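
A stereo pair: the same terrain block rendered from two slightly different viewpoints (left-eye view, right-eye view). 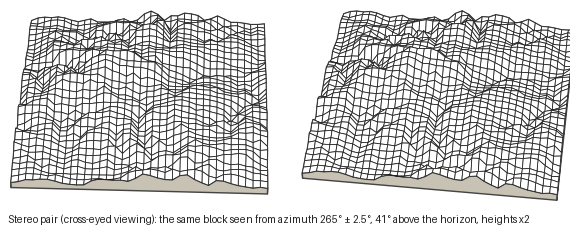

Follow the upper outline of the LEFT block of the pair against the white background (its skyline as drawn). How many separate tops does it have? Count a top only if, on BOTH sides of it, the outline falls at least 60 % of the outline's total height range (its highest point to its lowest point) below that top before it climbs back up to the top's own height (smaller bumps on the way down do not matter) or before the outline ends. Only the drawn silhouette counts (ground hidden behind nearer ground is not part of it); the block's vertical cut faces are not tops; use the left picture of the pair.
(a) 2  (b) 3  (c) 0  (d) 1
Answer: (a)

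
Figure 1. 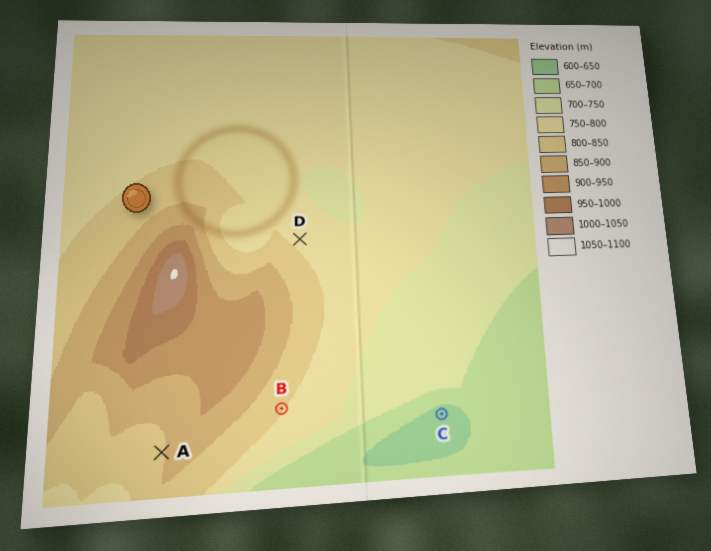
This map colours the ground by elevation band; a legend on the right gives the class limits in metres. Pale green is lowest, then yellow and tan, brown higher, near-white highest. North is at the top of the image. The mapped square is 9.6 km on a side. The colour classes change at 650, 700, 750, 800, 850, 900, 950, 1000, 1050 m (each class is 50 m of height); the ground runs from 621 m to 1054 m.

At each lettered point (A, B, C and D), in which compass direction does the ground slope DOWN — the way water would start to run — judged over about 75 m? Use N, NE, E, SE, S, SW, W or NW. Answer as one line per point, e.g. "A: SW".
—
A: W
B: SE
C: S
D: NE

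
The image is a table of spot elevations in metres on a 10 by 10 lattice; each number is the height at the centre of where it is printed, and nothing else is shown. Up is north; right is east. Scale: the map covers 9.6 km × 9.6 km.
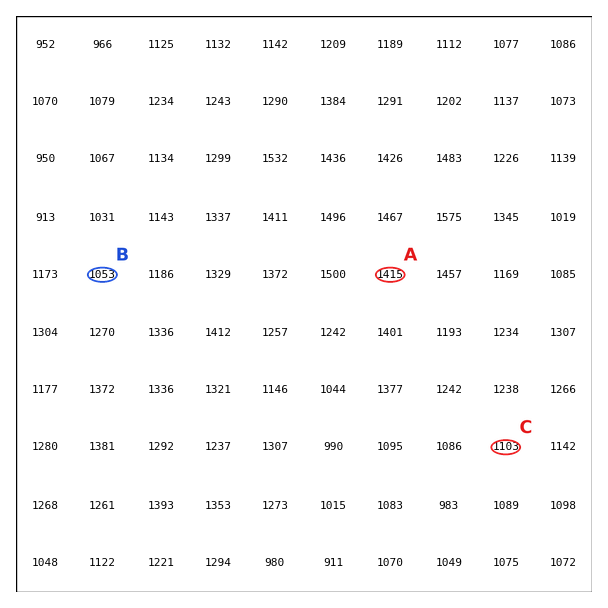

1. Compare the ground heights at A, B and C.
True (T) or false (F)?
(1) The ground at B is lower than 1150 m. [T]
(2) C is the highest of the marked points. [F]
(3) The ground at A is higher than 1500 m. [F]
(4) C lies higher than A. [F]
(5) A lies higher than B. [T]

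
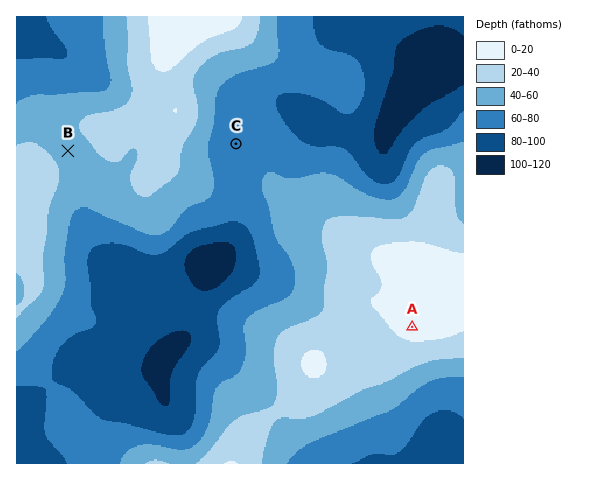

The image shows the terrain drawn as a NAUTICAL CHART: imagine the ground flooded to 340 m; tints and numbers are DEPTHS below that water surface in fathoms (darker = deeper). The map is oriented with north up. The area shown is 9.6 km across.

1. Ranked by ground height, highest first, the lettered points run A B C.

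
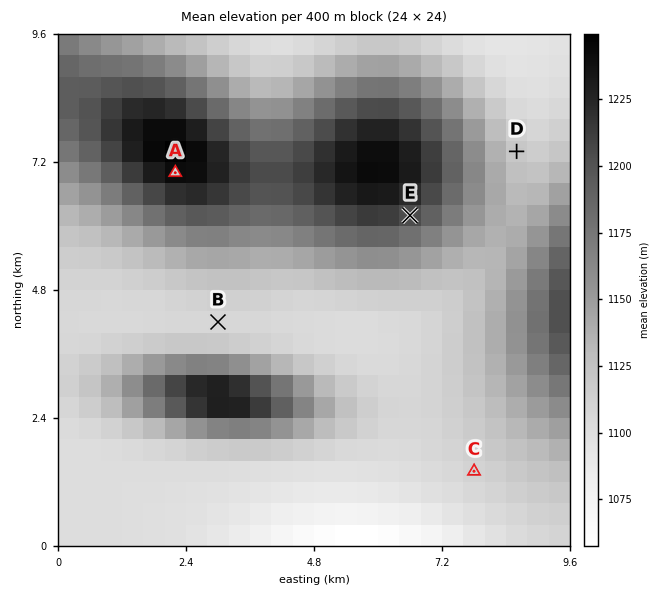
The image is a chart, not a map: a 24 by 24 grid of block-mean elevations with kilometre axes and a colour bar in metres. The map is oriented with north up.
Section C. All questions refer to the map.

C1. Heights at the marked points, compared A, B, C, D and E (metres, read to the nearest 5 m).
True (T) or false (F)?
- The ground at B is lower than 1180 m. T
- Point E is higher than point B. T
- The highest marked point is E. F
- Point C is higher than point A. F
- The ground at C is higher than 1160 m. F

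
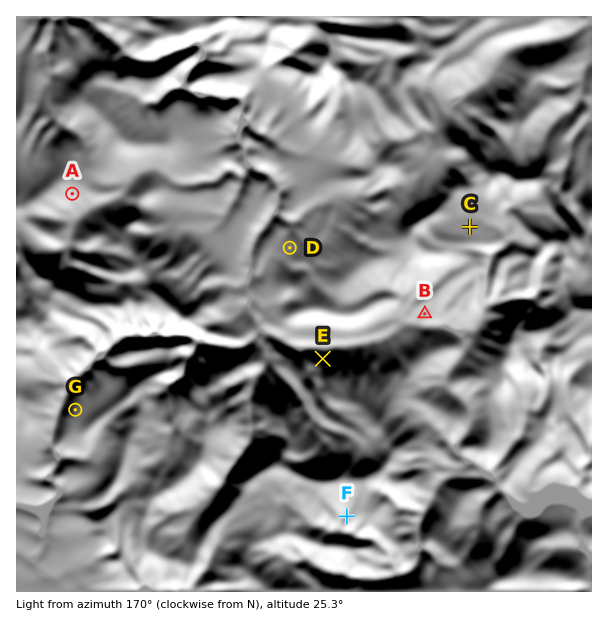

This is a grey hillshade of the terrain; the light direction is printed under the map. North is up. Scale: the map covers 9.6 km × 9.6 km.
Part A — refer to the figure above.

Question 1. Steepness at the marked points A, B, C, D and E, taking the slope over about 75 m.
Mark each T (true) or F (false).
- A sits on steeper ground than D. T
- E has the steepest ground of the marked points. T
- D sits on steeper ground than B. F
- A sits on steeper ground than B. T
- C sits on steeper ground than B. F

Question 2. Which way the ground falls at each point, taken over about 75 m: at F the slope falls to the SW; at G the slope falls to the NW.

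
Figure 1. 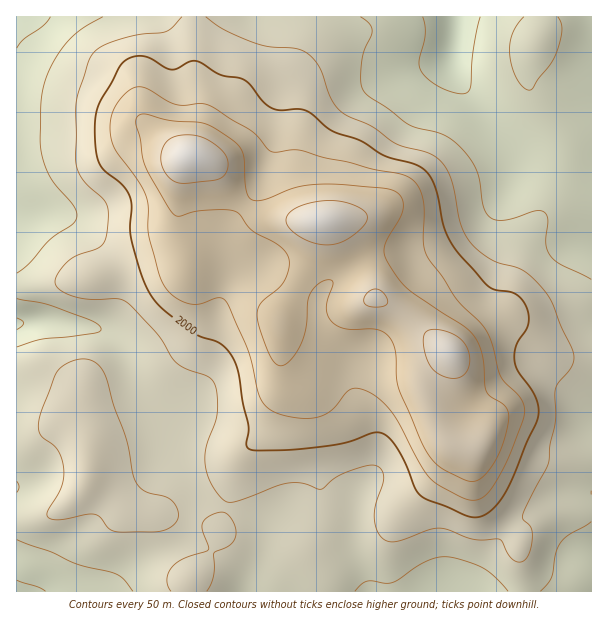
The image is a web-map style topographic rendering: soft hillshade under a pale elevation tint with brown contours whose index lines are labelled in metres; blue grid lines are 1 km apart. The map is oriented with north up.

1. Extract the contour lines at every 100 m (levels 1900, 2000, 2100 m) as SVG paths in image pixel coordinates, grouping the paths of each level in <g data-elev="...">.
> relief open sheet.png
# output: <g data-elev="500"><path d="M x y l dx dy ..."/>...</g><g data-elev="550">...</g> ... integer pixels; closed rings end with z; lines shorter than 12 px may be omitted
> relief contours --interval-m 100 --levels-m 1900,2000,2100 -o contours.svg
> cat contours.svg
<g data-elev="1900"><path d="M355 591l7-7 6-3 18 2 7-1 30-19 11-5 10-1 15 2 23 8 12 9 14 15"/><path d="M540 591l11-13 5-24 5-12 8-7 22-13"/><path d="M17 540l34 12 26 12 39 10 8 5 9 12"/><path d="M17 299l37 8 39 14 5 3 3 5-2 3-4 1-53 6-25 8"/><path d="M591 279l-31-15-10-9-4-10 2-24-3-8-5-2-4 0-32 9-7 0-6-2-5-5-3-7-3-26-4-10-7-12-10-12-16-12-27-6-8-4-43-31-4-10 0-18 3-14 7-15 1-6-3-7-9-6"/><path d="M103 17l-23 13-17 17-15 25-6 24-2 45 3 18 9 21 23 27 2 6-1 6-5 6-21 15-20 23-13 10"/><path d="M524 17l-8 9-4 9-2 9 0 10 2 12 5 12 7 10 6 2 3-2 5-8 13-16 6-12 5-22-1-7-3-6"/></g><g data-elev="2000"><path d="M468 516l9 1 8-2 8-6 8-9 10-18 27-63 1-11-3-10-18-27-4-11 2-13 11-20 2-12-4-10-6-8-7-5-15-2-8-3-34-39-10-18-9-39-7-17-12-9-31-9-26-15-28-10-26-20-9-2-18 1-7-2-9-7-12-16-6-5-6-2-18-3-23-13-7-1-18 9-6-2-15-9-8-3-10 1-9 4-6 7-19 33-3 9-2 22 3 27 6 11 18 14 7 11 3 11-2 21 1 13 11 36 10 21 12 13 28 22 30 13 11 14 5 13 5 30 5 23 1 7-3 11 1 4 4 3 6 0 49-2 35-4 31-11 9 0 8 5 9 11 8 16 9 23 5 7 7 5z"/></g><g data-elev="2100"><path d="M466 480l7 2 6-2 7-7 8-10 11-25 3-16 0-9-4-8-13-8-4-5-5-38-3-10-6-9-11-10-54-36-10-11-12-18-2-8 1-7 14-26 4-9 0-9-4-7-6-4-9-2-43-4-21 0-23 3-31 12-12 1-5-2-3-7-3-38-4-7-7-6-19-13-10-4-33-3-24-6-8 2-2 7 4 15 4 26 7 13 22 36 6 3 22-5 21-1 12 1 6 4 12 16 24 13 11 10 2 10-4 15-6 9-18 15-4 9 1 9 3 12 8 20 6 10 4 3 5-1 6-4 5-7 6-10 4-12 3-30 2-8 4-6 7-6 6-2 5 0 1 5-7 21 3 12 6 6 7 4 9 2 24-1 8 3 6 4 4 8 2 7 2 27 2 11 26 60 7 10 8 8z"/></g>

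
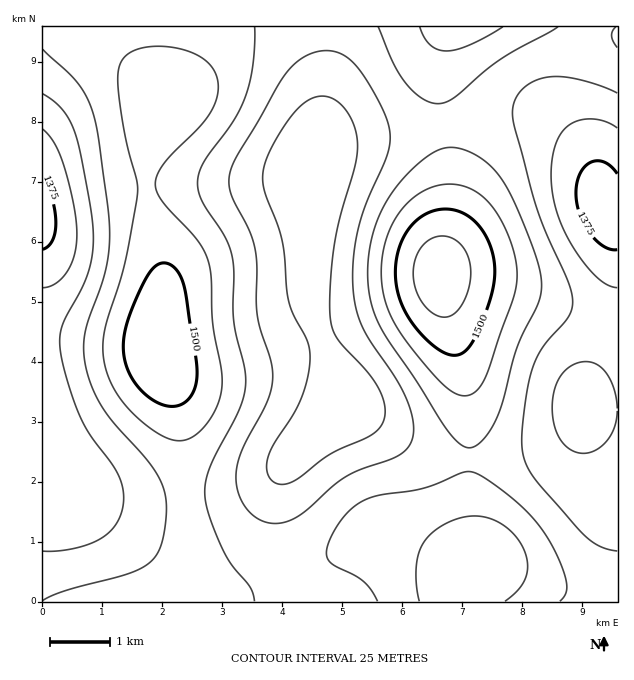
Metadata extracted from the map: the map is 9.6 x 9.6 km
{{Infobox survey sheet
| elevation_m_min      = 1360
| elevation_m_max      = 1540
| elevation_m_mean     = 1440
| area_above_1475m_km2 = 16.8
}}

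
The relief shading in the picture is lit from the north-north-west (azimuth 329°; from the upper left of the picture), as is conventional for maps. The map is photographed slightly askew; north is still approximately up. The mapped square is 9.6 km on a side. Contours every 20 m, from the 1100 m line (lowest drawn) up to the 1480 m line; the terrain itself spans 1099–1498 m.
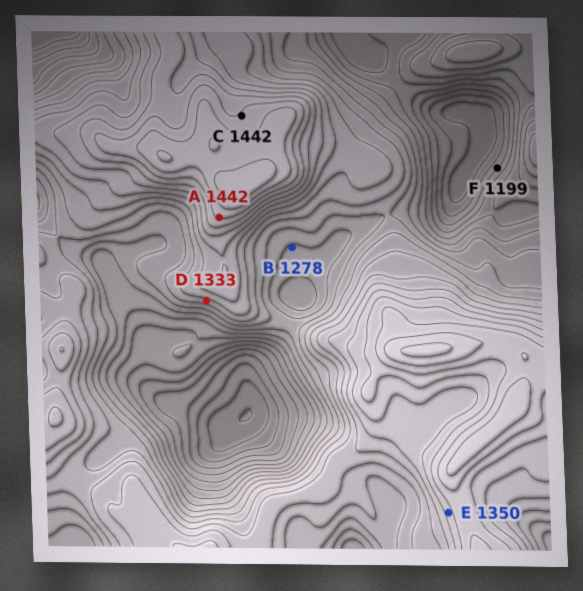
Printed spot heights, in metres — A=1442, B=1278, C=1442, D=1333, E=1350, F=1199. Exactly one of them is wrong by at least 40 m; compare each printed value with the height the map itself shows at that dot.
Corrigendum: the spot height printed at E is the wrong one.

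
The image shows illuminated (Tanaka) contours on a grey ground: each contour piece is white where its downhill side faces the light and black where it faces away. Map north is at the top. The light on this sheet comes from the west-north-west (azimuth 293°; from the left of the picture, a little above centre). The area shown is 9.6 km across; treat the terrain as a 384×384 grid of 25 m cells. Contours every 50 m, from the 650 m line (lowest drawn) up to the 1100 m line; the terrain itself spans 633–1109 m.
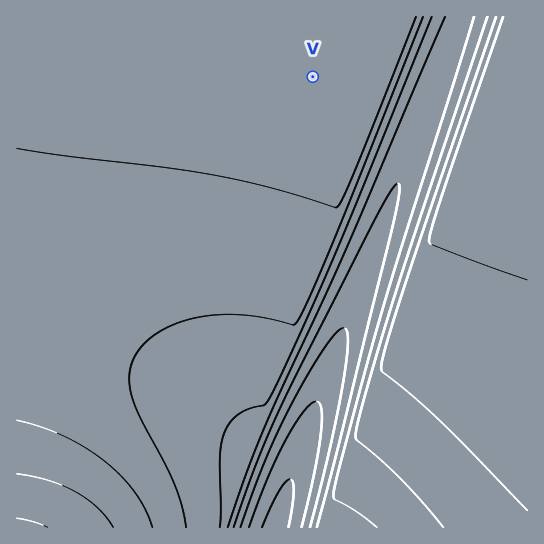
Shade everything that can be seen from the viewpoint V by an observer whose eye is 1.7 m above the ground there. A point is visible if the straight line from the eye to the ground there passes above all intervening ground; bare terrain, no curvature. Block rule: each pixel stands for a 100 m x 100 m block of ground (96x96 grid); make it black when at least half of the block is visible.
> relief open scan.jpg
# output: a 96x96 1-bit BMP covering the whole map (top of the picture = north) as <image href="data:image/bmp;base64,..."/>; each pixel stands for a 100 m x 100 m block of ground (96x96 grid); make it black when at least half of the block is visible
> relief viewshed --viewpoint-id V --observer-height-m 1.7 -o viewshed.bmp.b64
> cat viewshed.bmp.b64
<image width="96" height="96" href="data:image/bmp;base64,Qk2+BAAAAAAAAD4AAAAoAAAAYAAAAGAAAAABAAEAAAAAAIAEAAATCwAAEwsAAAIAAAAAAAAA////AAAAAAD/////4AAAAAAAAAD/////4AAAAAAAAAD/////wAAAAAAAAAD/////wAAAAAAAAAH/////wAAAAAAAAAH/////gAAAAAAAAAH/////gAAAAAAAAAP/////gAAAAAAAAAP/////AAAAAAAAAAP/////AAAAAAAAAAf////+AAAAAAAAAAf////+AAAAAAAAAA/////8AAAAAAAAAA/////4AAAAAAAAAA/////4AAAAAAAAAB/////wAAAAAAAAAB/////gAAAAAAAAAD/////gAAAAAAAAAD/////AAAAAAAAAAD////+AAAAAAAAAAH////+AAAAAAAAAAH////8AAAAAAAAAAH////4AAAAAAAAAAH////4AAAAAAAAAAP////wAAAAAAAAAAP////gAAAAAAAAAAP////gAAAAAAAAAAf////AAAAAAAAAAAf////AAAAAAAAAAAf///+AAAAAAAAAAA////+AAAAAAAAAAA////8AAAAAAAAAAA////8AAAAAAAAAAB////8AAAAAAAAAAB////4AAAAAAAAAAD////4AAAAAAAAAAD////4AAAAAAAAAAD////4AAAAAAAAAAH////4AAAAAAAAAAH////4AAAAAAAAAAP////4AAAAAAAAAAP////4AAAAAAAAAAf////4AAAAAAAAAAf////4AAAAAAAAAA/////4AAAAAAAAAA/////4AAAAAAAAAB/////4AAAAAAAAAB/////4AAAAAAAAAT/////8AAAAAAAAAX/////8AAAAAAAAAP/////+AAAAAAAAAP/////+AAAAAAAAAP/////+AAAAAAAAAH//////AAAAAAAAAH//////AAAAAAAAAH//////gAAAAAAAAD//////wAAAAAAAAD//////wAAAAAAAAD//////4AAAAAAAAB//////8AAAAAAAAB//////+AAAAAAAAA///////AAAAAAAAA///////AAAAAAAAA///////gAAAAAAAAf//////4AAAAAAAAf//////8AAAAAAAAf//////+AAAADAAAP///////AAAAHgAAP///////gAAAfgAAP///////4AAD/gAAH///////+AAP/wAAH////////8P//wAAD////////////4AAD////////////4AAD////////////4AAB////////////8AAB////////////8AAB////////////8AAA////////////+AAA////////////+AAAf///////////+AAAf////////////AAAf////////////AAAP////////////gAAP////////////gAAP////////////gAAH////////////wAAH////////////wAAD////////////wAAD////////////4AAD////////////4AAB////////////4AAB////////////8AAB////////////8AAA////////////+AAA////////////+AAA8="/>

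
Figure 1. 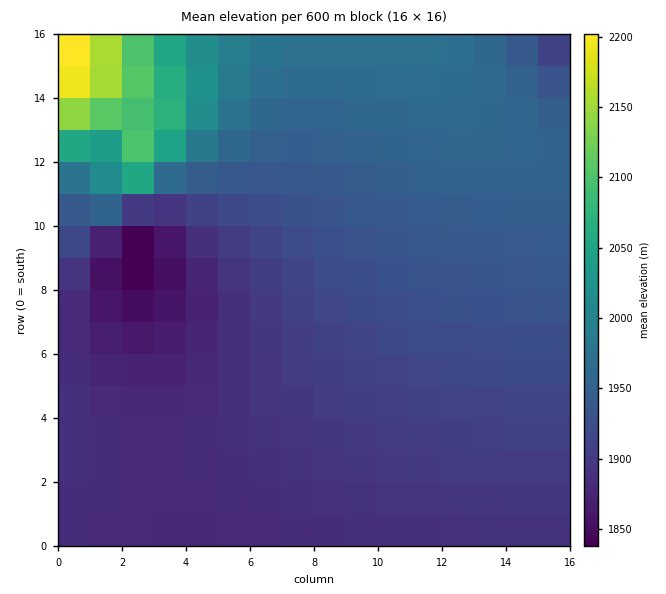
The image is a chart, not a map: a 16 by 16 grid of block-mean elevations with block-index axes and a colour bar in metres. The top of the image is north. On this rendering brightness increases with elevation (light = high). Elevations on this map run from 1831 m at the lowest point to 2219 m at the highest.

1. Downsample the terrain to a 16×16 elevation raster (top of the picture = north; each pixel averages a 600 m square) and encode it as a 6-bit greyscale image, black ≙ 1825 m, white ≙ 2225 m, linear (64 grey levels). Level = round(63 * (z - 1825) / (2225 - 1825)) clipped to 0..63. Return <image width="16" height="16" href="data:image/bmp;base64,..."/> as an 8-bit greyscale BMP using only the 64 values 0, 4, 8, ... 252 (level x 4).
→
<image width="16" height="16" href="data:image/bmp;base64,Qk02BQAAAAAAADYEAAAoAAAAEAAAABAAAAABAAgAAAAAAAABAAATCwAAEwsAAAABAAAAAAAAAAAAAAEBAQACAgIAAwMDAAQEBAAFBQUABgYGAAcHBwAICAgACQkJAAoKCgALCwsADAwMAA0NDQAODg4ADw8PABAQEAAREREAEhISABMTEwAUFBQAFRUVABYWFgAXFxcAGBgYABkZGQAaGhoAGxsbABwcHAAdHR0AHh4eAB8fHwAgICAAISEhACIiIgAjIyMAJCQkACUlJQAmJiYAJycnACgoKAApKSkAKioqACsrKwAsLCwALS0tAC4uLgAvLy8AMDAwADExMQAyMjIAMzMzADQ0NAA1NTUANjY2ADc3NwA4ODgAOTk5ADo6OgA7OzsAPDw8AD09PQA+Pj4APz8/AEBAQABBQUEAQkJCAENDQwBEREQARUVFAEZGRgBHR0cASEhIAElJSQBKSkoAS0tLAExMTABNTU0ATk5OAE9PTwBQUFAAUVFRAFJSUgBTU1MAVFRUAFVVVQBWVlYAV1dXAFhYWABZWVkAWlpaAFtbWwBcXFwAXV1dAF5eXgBfX18AYGBgAGFhYQBiYmIAY2NjAGRkZABlZWUAZmZmAGdnZwBoaGgAaWlpAGpqagBra2sAbGxsAG1tbQBubm4Ab29vAHBwcABxcXEAcnJyAHNzcwB0dHQAdXV1AHZ2dgB3d3cAeHh4AHl5eQB6enoAe3t7AHx8fAB9fX0Afn5+AH9/fwCAgIAAgYGBAIKCggCDg4MAhISEAIWFhQCGhoYAh4eHAIiIiACJiYkAioqKAIuLiwCMjIwAjY2NAI6OjgCPj48AkJCQAJGRkQCSkpIAk5OTAJSUlACVlZUAlpaWAJeXlwCYmJgAmZmZAJqamgCbm5sAnJycAJ2dnQCenp4An5+fAKCgoAChoaEAoqKiAKOjowCkpKQApaWlAKampgCnp6cAqKioAKmpqQCqqqoAq6urAKysrACtra0Arq6uAK+vrwCwsLAAsbGxALKysgCzs7MAtLS0ALW1tQC2trYAt7e3ALi4uAC5ubkAurq6ALu7uwC8vLwAvb29AL6+vgC/v78AwMDAAMHBwQDCwsIAw8PDAMTExADFxcUAxsbGAMfHxwDIyMgAycnJAMrKygDLy8sAzMzMAM3NzQDOzs4Az8/PANDQ0ADR0dEA0tLSANPT0wDU1NQA1dXVANbW1gDX19cA2NjYANnZ2QDa2toA29vbANzc3ADd3d0A3t7eAN/f3wDg4OAA4eHhAOLi4gDj4+MA5OTkAOXl5QDm5uYA5+fnAOjo6ADp6ekA6urqAOvr6wDs7OwA7e3tAO7u7gDv7+8A8PDwAPHx8QDy8vIA8/PzAPT09AD19fUA9vb2APf39wD4+PgA+fn5APr6+gD7+/sA/Pz8AP39/QD+/v4A////ACQkJCQkJCQkJCgoKCgoKCwoJCQkJCQoKCgoLCwsLCwsKCQkJCQoKCgsLCwwMDAwMCgkJCQkKCgsLDAwNDQ0NDQoJCAgJCgsLDA0NDQ4ODg4JCAcICQoLDA0NDg4ODw8PCQcGBwgKCwwNDg8PDxAQEAkFBAUICgwNDg8PEBAQERELBQIECAsNDg8QEBERERISDgcCBQoMDg8QERESEhITExIUDAsNDxAQERISExMTExMYHiQWExISEhITExQUFBQUJCIrIxkVFBMUFBQVFRUVFDItKiceGBUVFRUVFhYVFRM6NCwmHxoXFhYWFxcWFhQROzQrJB4aGBcXFxgYFxUSDQ="/>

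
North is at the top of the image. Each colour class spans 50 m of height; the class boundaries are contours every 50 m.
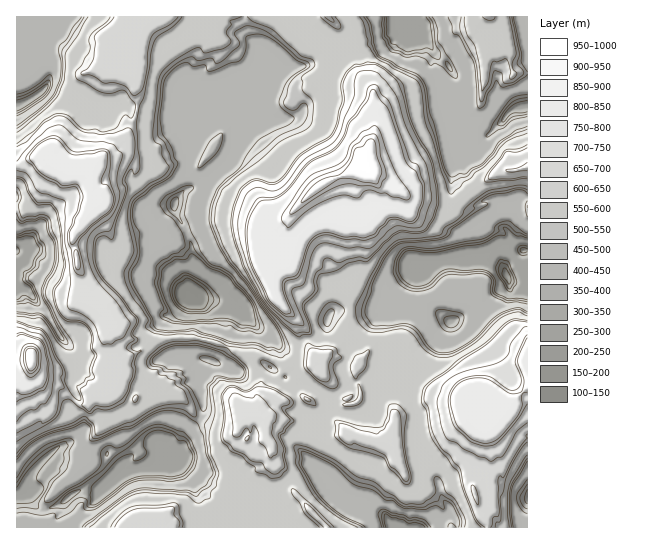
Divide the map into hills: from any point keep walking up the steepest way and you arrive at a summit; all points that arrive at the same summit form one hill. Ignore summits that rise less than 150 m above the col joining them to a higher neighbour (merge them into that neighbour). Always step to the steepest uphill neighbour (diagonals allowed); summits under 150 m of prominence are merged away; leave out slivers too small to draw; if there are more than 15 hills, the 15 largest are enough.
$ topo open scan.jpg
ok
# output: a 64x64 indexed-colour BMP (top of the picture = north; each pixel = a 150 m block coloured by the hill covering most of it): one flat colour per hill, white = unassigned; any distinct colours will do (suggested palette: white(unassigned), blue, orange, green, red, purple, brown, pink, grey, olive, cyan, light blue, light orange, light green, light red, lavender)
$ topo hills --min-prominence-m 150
<image width="64" height="64" href="data:image/bmp;base64,Qk12CAAAAAAAAHYAAAAoAAAAQAAAAEAAAAABAAQAAAAAAAAIAAATCwAAEwsAABAAAAAAAAAA////ALR3HwAOf/8ALKAsACgn1gC9Z5QAS1aMAMJ34wB/f38AIr28AM++FwDox64AeLv/AIrfmACWmP8A1bDFABERERERERERERERERIiIiIiIiIiIiIiIiIiERIiIiIiEREREREREREREREREiIiIiIiIiIiIiIiIiIiIiIiIiIRERERERERERERERESIiIiIiIiIiIiIiIiIiIiIiIiIhERERERERERERERESIiIiIiIiIiIiIiIiIiIiIiIiIiQRERERERERERERERIiIiIiIiIiIiIiIiIiIiIiIiIiJBERERERERERERERIiIiIiIiIiIiIiIiIiIiIiIiIiIkQRERERERERERESIiIiIiIiIiIiIiIiIiIiIiIiIiIiRBERERERERERERIiIiIiIiIiIiIiIiIiIiIiIiIiIiJERDEREREzEREUIiIiIiIiIiIiIiIiIiIiIiIiIiIiIkREQzMzMzMxERQiIiIiIiIiIiIiIiIiIiIiIiIiIiIiREREMzMzMzMxREIiIiIiIiIiIiIiIiIiIiIiIiIiIiJEREREMzMzM0REQiIiIiIiIiIiIiIiIiIiIiIiIiIiIkREREQzMzM0REREIiIiIiIiIiIiIiIiIiIiIiIiIiIiRERERDMzMzRERERCIiIiIiIiIiIiIiIiIiIiIiIiIiJERERDMzMzREREREIiIiIiIiIiIhERIiIiIiIiIiIiIkREREMzMzNEREREQiIiIiIiIiIhERESIiIiIiIiIiIiREREQzMzM0RERERCIiIiIiIiIhERERIiIiIiIiIiIiJERERDMzMzNEREREIiIiIiIiIhERERESIiIiIiIiIiIkREREMzMzMzREREQiIiIiIiERERERERIiIiIiIiIiIiREREQzMzMzMzRERCIiIiIiERERERERESIhEiIiIiIiJERERDMzMzMzM0REIhERIhEREREREREREhESIiIiIiIkREREMzMzMzMzREREQREREREREREREREREREiIiIiIiREREQzMzMzMzNERERBERERERERERERERERESIiIiIiJEREQzMzMzMzM0REREQRERERERERERERERERIiIiIiIkREQzMzMzMzMzRERERBERERERERERERERERESIiIiIiRERDMzMzMzMzNEREREQRERERERERERERERERIiIiIiJERDMzMzMzMzMzRERERBERERERERERERERERERIiIiIkRDMzMzMzMzMzM0REREERERERERERERERERERERIiIiRDMzMzMzMzMzMzREERERERERERERERERERERERESIiJEMzMzMzMzMzMzMREREREREREREREREREREREREREiIjMzMzMzMzMzMzMxERERERERERERERERERERERERERERMzMzMzMzMzMzMxEREREREREREREREREREREREREREREzMzMzMzMzMzMxERERERERERERERERERERERERERERETMzMzMzMzMzMxERERERERERERERERERERERERERERERMzMzMzMzMzMxEREREREREREREREREREREREREREREREzMzMzMzMzMxERERERERERERERERERERERERERERERETMzMzMzMzMzERERERERERERERERERERERERERERERERMzMzMzMzMzMREREREREREREREREREREREREREREREREzMzMzMzMzMxERERERERERERERERERERERERERERERETMzMzMzMzMzERERERERERERERERERERERERERERERERMzMzMzMzMzMzMREREREREREREREREREREREREREREREzMzMzMzMzMzMzERERERERERERERERERERERERERERETMzMzMzMzMzMzMxERERERERERERERERERERERERERERMzMzMzMzMzMzMzEREREREREREREREREREREREREREREzMzMzMzMzMzMzMRERERERERERERERERERERERERERETMzMzMzMzMzMzMxERERERERERERERERERERERERERERMzMzMzMzMzMzMzEREREREREREREREREREREREREREREzMzMzMzMzMzMzMRERERERERERERERERERERERERERETMzMzMzMzMzMzMxERERERERERERERERERERERERERERMzMzMzMzMzMzMzERERERERERERERERERERERERVREREzMzMzMzMzMzMzMRERERERERERERERERERERERVVURETMzMzMzRDMzMzM0ERERERERERERERERERERERFVVVERMzMzM0REQzREREQREREREREREREREREREREREVVVVVERMzM0RERERERERBERERERERERERERERERERERVVVVVRETNEREREREREREQRQRERERERERERERERERERFVVVVVERFEREREREREREREREQRERERERERERERERERFVVVVVUREUREREREREREREREREQREREREREREREREREVVVVVVRERREREREREREREREREREEREREREREREREREVVVVVVVERFERERERERERERERERERBEREREREREREREVVVVVVVURFEREREREREREREREREREEREREREREREREVVVVVVVVREURERERERERERERERERBERERERERERERERVVVVVVVVERRERERERERERERERERBERERERERERERERVVVVVVVVUREUREREREREREREREREERERERERERERERFVVVVVVVVRERREREREREREREREREERERERERERERERFVVVVVVVVV"/>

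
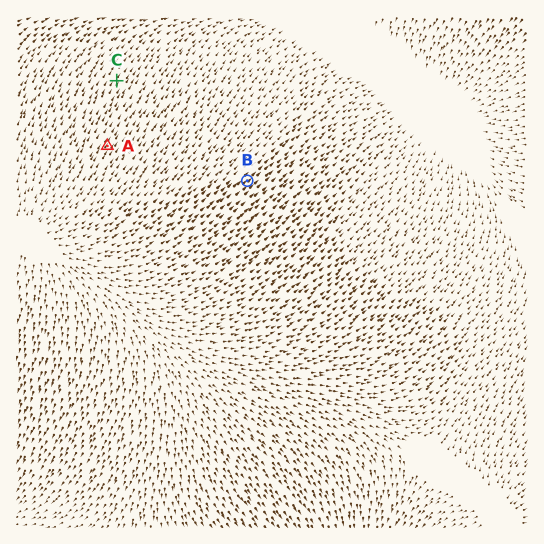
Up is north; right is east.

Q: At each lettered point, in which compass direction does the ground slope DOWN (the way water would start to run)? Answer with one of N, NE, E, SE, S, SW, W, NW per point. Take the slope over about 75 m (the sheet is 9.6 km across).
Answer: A NE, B NE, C NE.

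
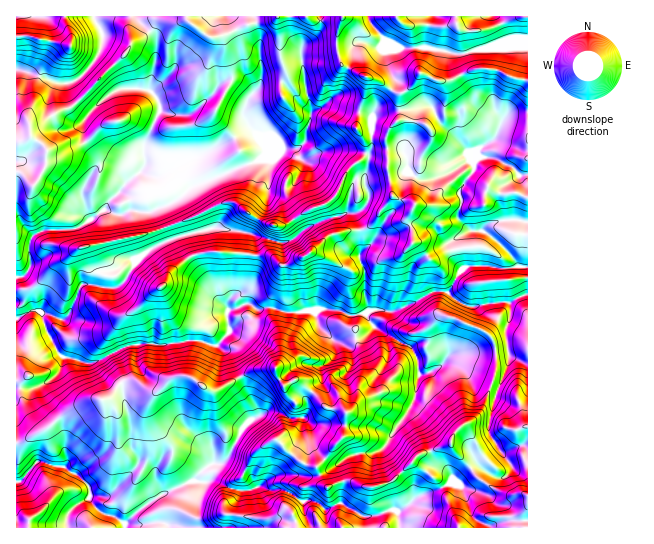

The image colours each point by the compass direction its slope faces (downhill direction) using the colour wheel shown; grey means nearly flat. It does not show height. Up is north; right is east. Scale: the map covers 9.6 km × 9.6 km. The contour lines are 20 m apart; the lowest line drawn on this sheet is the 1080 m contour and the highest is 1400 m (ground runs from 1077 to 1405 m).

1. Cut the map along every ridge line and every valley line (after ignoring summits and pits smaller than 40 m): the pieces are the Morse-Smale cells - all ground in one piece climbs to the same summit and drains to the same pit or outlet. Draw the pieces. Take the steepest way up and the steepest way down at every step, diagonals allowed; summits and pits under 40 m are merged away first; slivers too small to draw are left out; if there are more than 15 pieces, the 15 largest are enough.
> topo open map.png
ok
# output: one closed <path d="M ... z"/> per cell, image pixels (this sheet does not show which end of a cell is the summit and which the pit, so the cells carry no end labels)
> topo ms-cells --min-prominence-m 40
<path d="M253 16l-158 0 0 3 8 15-2 15-10 17-14 14-16 4-36-13-9-1 0 372 9-1 26-16 16-13 24-12 18-1 13-16 15-2 14 10 7 0 15-14 14-1 23 15 7 0 36-20 22-3 12 25 9 10 3 19-8 10-21 9-17 13-9 20-8 8-4 15-8 8 0 6 3 4 43 4 17-7 6 3 4 13 230 0 0-233-17 8-19 0-22 4-14-7-8-8-16 0-12 8-26 12-18-3-21 7-23-7-48 3-9-4-17 1-7-5-5 0-15 5-3 4 2 18-11 14-7 0-16-5-30 5-27-1-13 3-31 16-11 0-20-6-4-3-7-12-7-13-2-16 19 7 3-1 6-8 8-22 4-5 23 4 12-1 6-5 11-20 6-6 26-15-7-22-6-10 16-5 27-20 54-20 27-15 16 0 10-6 7-30-14-12-12-17-10-3-12 2-4 3 2-5-1-44z"/><path d="M367 16l-114 1 7 20 0 48 15-4 10 3 12 17 14 12-6 28-7 7-20 1-27 15-54 20-27 20-16 5 6 10 7 22 44-13 10 0 64 15 9-4 20-15 31-11 8 0 6 10 1 39 5 11-1 18 5 21 6-3 18 3 26-12 12-8 16 0 8 8 14 7 22-4 19 0 17-8 1-248-42 1-25 7-31-7-35 0-11-7z"/><path d="M275 368l-22 3-36 20-7 0-23-15-14 1-15 14-7 0-14-10-15 2-13 16-18 1-24 12-24 19-21 12-5 0-1 38 5 0 17-20 17 6 8 0 25 18 3 8-2 6 13 14 12 3 9 6 3 6 169 0-2-13-6-3-17 7-11 0-32-4-3-4 0-6 8-8 4-15 8-8 9-20 17-13 21-9 6-6 2-11-3-12-9-10z"/><path d="M221 228l-10 0-26 7-35 14-15 13-11 20-9 6-32-4-4 5-10 25-7 6-19-7 2 16 14 25 4 3 20 6 11 0 31-16 13-3 27 1 30-5 16 5 7 0 11-14-2-26 7-10 8-3 6-7 1-23 6-19 0-5-5-5z"/><path d="M353 213l-8 0-31 11-20 15-9 4-7 0-24-8 1 8-6 19-1 23-6 7-8 3-5 4-2 6 1 5 22-6 7 5 17-1 9 4 48-3 10 2 9 5 16-3 2-7-4-15 1-18-5-11 0-29-3-14z"/><path d="M94 16l-77 0-1 53 45 15 16-4 14-14 10-17 2-15z"/><path d="M527 16l-158 0-1 2 16 23 11 7 35 0 31 7 25-7 41-1z"/><path d="M42 461l-4 0-17 20-5 1 1 46 108-1-3-6-8-5-12-3-10-10-3-4 2-6-3-8-11-10-14-8-8 0z"/>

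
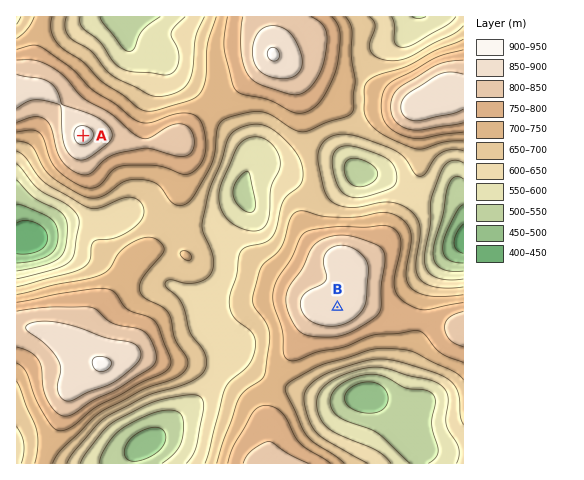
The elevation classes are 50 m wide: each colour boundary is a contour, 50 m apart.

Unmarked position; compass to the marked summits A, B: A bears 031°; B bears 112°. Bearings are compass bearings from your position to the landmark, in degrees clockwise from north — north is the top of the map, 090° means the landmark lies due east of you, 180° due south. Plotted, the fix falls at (50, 191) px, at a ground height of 630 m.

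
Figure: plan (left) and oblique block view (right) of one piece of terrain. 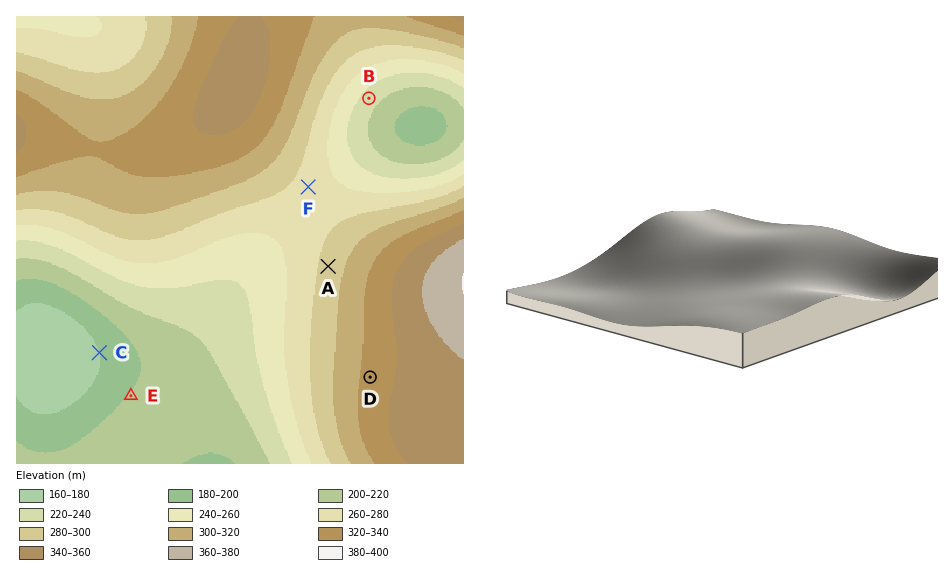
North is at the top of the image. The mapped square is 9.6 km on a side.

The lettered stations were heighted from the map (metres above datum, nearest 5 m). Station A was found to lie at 285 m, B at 230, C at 180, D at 325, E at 200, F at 270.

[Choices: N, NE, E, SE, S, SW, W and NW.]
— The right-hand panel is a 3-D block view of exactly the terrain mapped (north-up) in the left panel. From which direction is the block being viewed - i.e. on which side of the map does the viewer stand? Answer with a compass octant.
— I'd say SE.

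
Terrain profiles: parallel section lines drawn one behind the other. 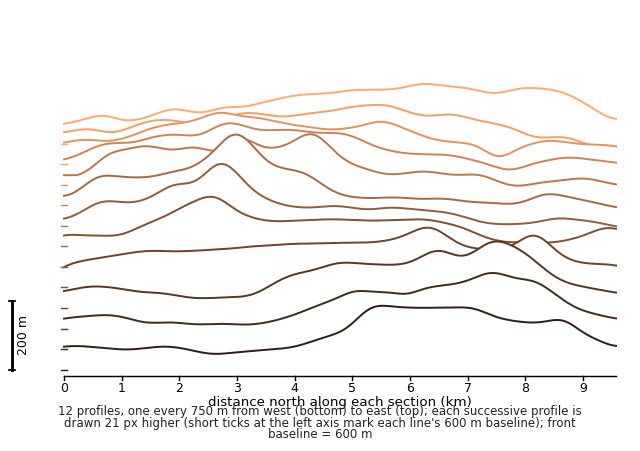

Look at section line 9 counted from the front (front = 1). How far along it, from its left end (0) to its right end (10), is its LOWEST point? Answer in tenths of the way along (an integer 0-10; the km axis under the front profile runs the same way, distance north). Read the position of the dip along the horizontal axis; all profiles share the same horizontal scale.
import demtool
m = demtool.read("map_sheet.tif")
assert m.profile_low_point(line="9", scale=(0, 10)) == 8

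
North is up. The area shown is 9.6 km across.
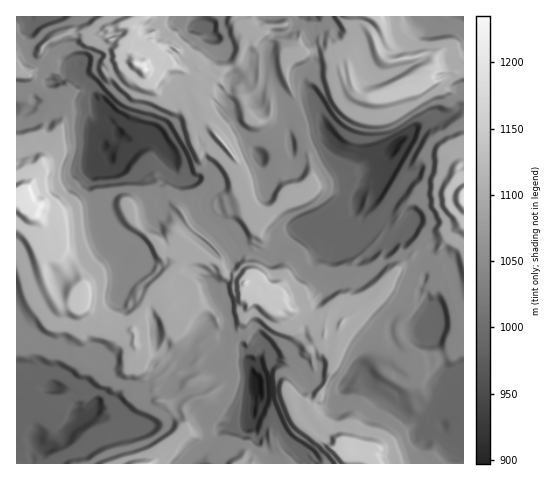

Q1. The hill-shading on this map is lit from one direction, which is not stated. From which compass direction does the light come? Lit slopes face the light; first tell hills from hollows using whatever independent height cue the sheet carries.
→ E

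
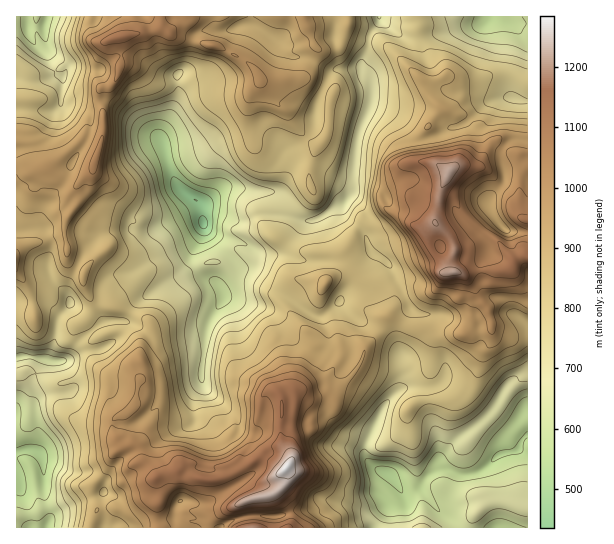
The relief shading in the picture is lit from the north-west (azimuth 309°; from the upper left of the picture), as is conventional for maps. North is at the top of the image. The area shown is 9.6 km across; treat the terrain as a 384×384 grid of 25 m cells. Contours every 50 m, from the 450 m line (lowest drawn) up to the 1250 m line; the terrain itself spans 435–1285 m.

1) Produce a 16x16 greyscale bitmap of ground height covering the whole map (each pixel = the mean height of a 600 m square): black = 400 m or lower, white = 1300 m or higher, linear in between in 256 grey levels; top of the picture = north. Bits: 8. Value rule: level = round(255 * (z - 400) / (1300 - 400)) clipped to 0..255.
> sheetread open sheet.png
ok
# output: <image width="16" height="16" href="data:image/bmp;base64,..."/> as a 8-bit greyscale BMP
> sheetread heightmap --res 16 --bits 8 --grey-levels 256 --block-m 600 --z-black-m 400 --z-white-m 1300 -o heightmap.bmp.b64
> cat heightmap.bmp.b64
<image width="16" height="16" href="data:image/bmp;base64,Qk02BQAAAAAAADYEAAAoAAAAEAAAABAAAAABAAgAAAAAAAABAAATCwAAEwsAAAABAAAAAAAAAAAAAAEBAQACAgIAAwMDAAQEBAAFBQUABgYGAAcHBwAICAgACQkJAAoKCgALCwsADAwMAA0NDQAODg4ADw8PABAQEAAREREAEhISABMTEwAUFBQAFRUVABYWFgAXFxcAGBgYABkZGQAaGhoAGxsbABwcHAAdHR0AHh4eAB8fHwAgICAAISEhACIiIgAjIyMAJCQkACUlJQAmJiYAJycnACgoKAApKSkAKioqACsrKwAsLCwALS0tAC4uLgAvLy8AMDAwADExMQAyMjIAMzMzADQ0NAA1NTUANjY2ADc3NwA4ODgAOTk5ADo6OgA7OzsAPDw8AD09PQA+Pj4APz8/AEBAQABBQUEAQkJCAENDQwBEREQARUVFAEZGRgBHR0cASEhIAElJSQBKSkoAS0tLAExMTABNTU0ATk5OAE9PTwBQUFAAUVFRAFJSUgBTU1MAVFRUAFVVVQBWVlYAV1dXAFhYWABZWVkAWlpaAFtbWwBcXFwAXV1dAF5eXgBfX18AYGBgAGFhYQBiYmIAY2NjAGRkZABlZWUAZmZmAGdnZwBoaGgAaWlpAGpqagBra2sAbGxsAG1tbQBubm4Ab29vAHBwcABxcXEAcnJyAHNzcwB0dHQAdXV1AHZ2dgB3d3cAeHh4AHl5eQB6enoAe3t7AHx8fAB9fX0Afn5+AH9/fwCAgIAAgYGBAIKCggCDg4MAhISEAIWFhQCGhoYAh4eHAIiIiACJiYkAioqKAIuLiwCMjIwAjY2NAI6OjgCPj48AkJCQAJGRkQCSkpIAk5OTAJSUlACVlZUAlpaWAJeXlwCYmJgAmZmZAJqamgCbm5sAnJycAJ2dnQCenp4An5+fAKCgoAChoaEAoqKiAKOjowCkpKQApaWlAKampgCnp6cAqKioAKmpqQCqqqoAq6urAKysrACtra0Arq6uAK+vrwCwsLAAsbGxALKysgCzs7MAtLS0ALW1tQC2trYAt7e3ALi4uAC5ubkAurq6ALu7uwC8vLwAvb29AL6+vgC/v78AwMDAAMHBwQDCwsIAw8PDAMTExADFxcUAxsbGAMfHxwDIyMgAycnJAMrKygDLy8sAzMzMAM3NzQDOzs4Az8/PANDQ0ADR0dEA0tLSANPT0wDU1NQA1dXVANbW1gDX19cA2NjYANnZ2QDa2toA29vbANzc3ADd3d0A3t7eAN/f3wDg4OAA4eHhAOLi4gDj4+MA5OTkAOXl5QDm5uYA5+fnAOjo6ADp6ekA6urqAOvr6wDs7OwA7e3tAO7u7gDv7+8A8PDwAPHx8QDy8vIA8/PzAPT09AD19fUA9vb2APf39wD4+PgA+fn5APr6+gD7+/sA/Pz8AP39/QD+/v4A////ADhPhpmyqcHTxZRmPD8+R0QtVoWrx8XH1OimZS01OD1CLU+Qsq6mpcTcllxQWUQ/Lj9nj6iXeIGyzKh4Wm5mVTpRYIOklVl1qsaqlW5sc3VTVVp0koZRaoSXlZZ9dIGUgn1tdXd2T0pngYF/hYKQqJKBdX9vX007WHmHenyPvbuzio2HcFo/QlBud3p3q9rFyouWhmtLITVcYl5ti8zUtLGYoZt6PR00VWRwV6DJ1qexn6CsYy5AVnd1elqVwtXAqoqFpVgzT26Dg35hcI6VlZJyaJuBZGiAn5uDaV6GkHhnW1marYd6kKKWjGVngYBrXzpcqr+4qZqNkpN7YGtZPjs="/>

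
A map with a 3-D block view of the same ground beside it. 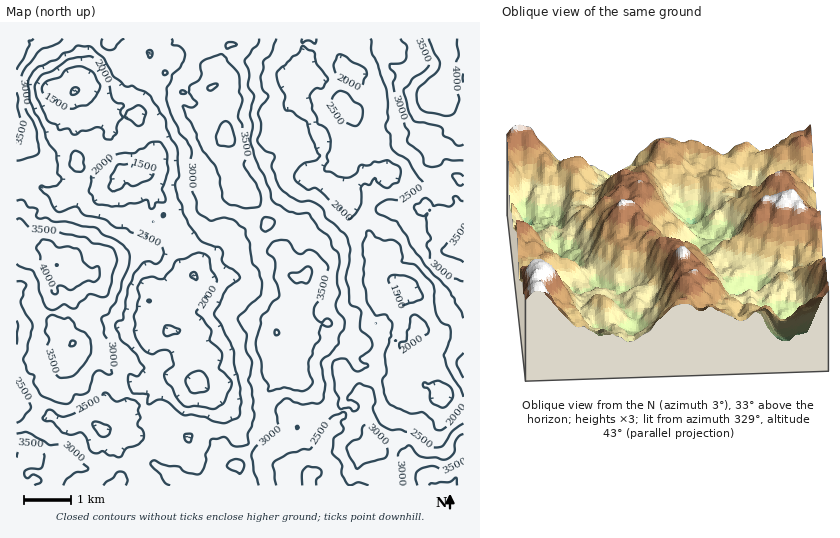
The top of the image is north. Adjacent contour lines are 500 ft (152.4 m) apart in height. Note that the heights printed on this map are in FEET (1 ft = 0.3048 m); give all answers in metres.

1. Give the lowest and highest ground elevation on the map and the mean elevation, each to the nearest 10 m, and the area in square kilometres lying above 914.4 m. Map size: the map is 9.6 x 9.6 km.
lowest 290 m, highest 1370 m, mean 820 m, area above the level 30.7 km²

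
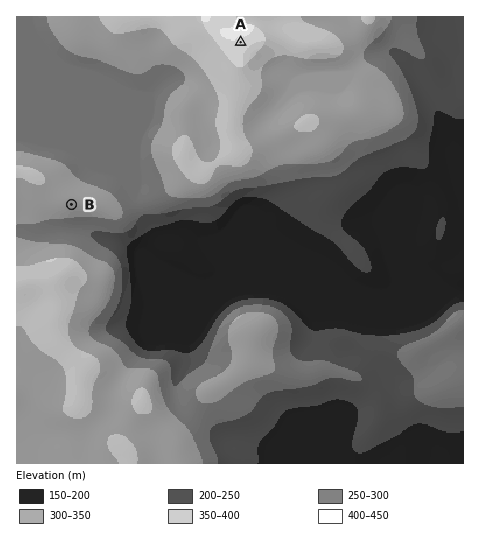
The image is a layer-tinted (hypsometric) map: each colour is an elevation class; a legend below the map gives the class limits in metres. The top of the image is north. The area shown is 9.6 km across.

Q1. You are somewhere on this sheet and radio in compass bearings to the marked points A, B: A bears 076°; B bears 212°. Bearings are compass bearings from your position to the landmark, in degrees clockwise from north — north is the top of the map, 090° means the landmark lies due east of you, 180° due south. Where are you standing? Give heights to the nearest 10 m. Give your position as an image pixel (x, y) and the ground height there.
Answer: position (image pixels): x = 160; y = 62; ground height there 300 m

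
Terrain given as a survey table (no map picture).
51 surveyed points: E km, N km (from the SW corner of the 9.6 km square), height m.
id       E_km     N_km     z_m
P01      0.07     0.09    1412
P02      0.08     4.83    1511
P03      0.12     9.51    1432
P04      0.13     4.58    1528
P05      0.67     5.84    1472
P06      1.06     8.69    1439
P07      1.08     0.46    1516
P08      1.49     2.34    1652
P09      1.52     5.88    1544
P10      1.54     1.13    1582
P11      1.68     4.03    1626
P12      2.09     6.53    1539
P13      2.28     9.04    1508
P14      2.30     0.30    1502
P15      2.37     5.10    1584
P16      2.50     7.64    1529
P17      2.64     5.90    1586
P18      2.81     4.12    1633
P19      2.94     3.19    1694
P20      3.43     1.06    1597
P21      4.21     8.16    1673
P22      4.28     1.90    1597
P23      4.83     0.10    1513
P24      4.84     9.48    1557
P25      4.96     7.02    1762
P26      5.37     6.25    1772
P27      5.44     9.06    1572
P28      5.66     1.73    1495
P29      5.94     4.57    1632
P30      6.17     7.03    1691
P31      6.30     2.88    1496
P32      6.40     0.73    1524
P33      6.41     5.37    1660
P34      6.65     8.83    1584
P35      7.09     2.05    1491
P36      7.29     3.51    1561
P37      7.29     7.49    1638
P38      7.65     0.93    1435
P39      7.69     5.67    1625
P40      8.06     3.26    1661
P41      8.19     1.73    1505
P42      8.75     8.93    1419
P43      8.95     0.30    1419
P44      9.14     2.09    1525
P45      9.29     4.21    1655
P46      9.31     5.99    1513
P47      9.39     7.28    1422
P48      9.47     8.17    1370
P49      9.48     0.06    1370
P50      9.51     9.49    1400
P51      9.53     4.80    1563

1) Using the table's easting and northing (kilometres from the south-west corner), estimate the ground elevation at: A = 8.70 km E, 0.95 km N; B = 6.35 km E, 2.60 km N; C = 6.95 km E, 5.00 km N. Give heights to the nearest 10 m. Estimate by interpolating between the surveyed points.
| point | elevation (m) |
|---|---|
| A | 1470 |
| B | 1490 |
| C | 1640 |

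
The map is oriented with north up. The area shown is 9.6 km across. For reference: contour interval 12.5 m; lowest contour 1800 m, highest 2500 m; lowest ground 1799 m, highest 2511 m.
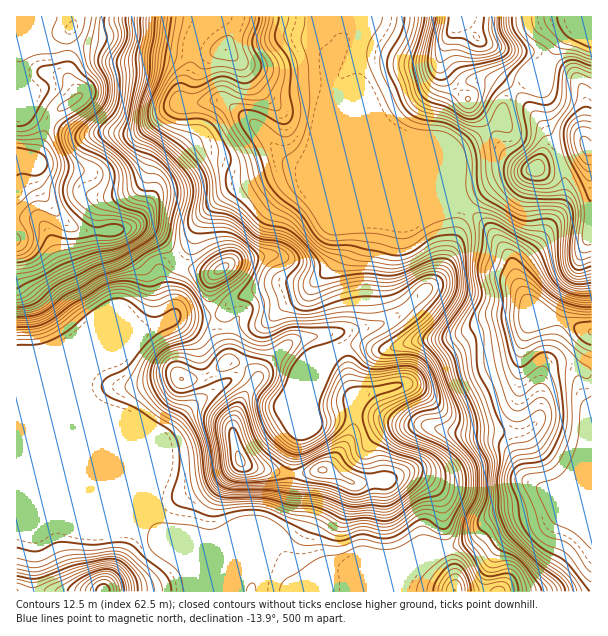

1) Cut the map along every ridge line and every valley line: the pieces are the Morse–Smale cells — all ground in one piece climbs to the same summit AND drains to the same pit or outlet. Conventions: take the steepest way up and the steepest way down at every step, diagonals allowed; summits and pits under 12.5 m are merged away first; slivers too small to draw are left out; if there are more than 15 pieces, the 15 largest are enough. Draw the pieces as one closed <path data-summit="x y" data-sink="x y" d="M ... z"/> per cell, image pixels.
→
<path data-summit="240 461" data-sink="591 332" d="M428 210l-59 0-24 8-8 6-1 37-21 21-7 2-24-1-29 7-19 10-15 14-5 2-40 0-4 2 11 8 15 18 6 22 8 18 0 6-17 13-27 31-11 7-9 23 0 28-3 12 0 14 22 24 9 4 82 0 5-4 10 0-1-11 8-7 8-17 6-54 6-24 9-21 5 13 31-7 9 1 1-11 7-8 43-12 18 8 32 34 6 2 16 4 44 1 7-3 12-13 1-34 5-13 9-4 15 0 18 7 4-1 0-40-7-1-28-12-62 0-39 17-12 0-7-4-34-33-9-20 0-30 4-25z"/><path data-summit="17 158" data-sink="591 332" d="M216 16l-200 1 0 201 17 0 11 9 36 81 17 18-14 42 21-13 19-18 38-12 13-8 0-6-11-29 0-15 27-22 6-17 10-16 27-24 46-16 23-2 30 11 58 25 14 1-96-39-17-5-17-16-19-23-33-24-19 3-20 0-2-2 1-14 10-25 0-18 4-8z"/><path data-summit="225 50" data-sink="591 332" d="M324 16l-106 0-22 20-4 8 0 18-10 25-1 14 2 2 20 0 19-3 33 24 19 23 17 16 32 11 76 32 42 2 18-3-1-4-87-87-37-16-6-17 0-12 12-22 0-5-12-16z"/><path data-summit="104 591" data-sink="591 332" d="M51 396l-35 2 0 193 203 1 3-10 7-12 25-24-78 0-9-4-15-17-68-69-23-52z"/><path data-summit="458 17" data-sink="591 332" d="M458 16l-133 1 3 9 12 16 0 5-12 22 0 12 6 17 37 16 84 84-3-46 40-25 7-7 5-15 10-15-20-18-6-22-10-11-8-12-8-5z"/><path data-summit="221 269" data-sink="591 332" d="M302 170l-17 0-46 16-18 12-15 14-7 10-9 23-27 22 0 15 11 36 42-2 5-2 15-14 19-10 29-7 24 1 7-2 21-21 1-37 8-6 24-8 59-1-33-1z"/><path data-summit="323 470" data-sink="591 332" d="M309 408l-9 21-6 24-6 54-8 17-8 7 2 11 9 12 12 25 8 9 3 0 11-14 10-6 26 2 19-10 27 0 30-12 17 0 2-3-4-18 0-15-6-20-16-14-15-4-21 7-35 1-16-8-11-4 7-5 18-25 5-11 0-15-18 1-22 6z"/><path data-summit="182 378" data-sink="591 332" d="M174 319l-51 18-19 18-18 11-10 17 3 19 35 83 30 32 4-25 0-28 9-23 11-7 16-20 28-24 0-6-8-18-6-22-11-14z"/><path data-summit="323 470" data-sink="591 414" d="M369 415l-15 1 0 13-5 11-18 25-7 5 27 12 35-1 21-7 15 4 16 14 2 6 4 14 0 15 5 20 24-7 15-17 12-6 28-5 34-14-32-17-6-5-13-27-8-10-6-3-38-3-39-9-18 0-10-4z"/><path data-summit="17 158" data-sink="591 332" d="M461 205l-32 5-31 14-4 25 0 30 9 20 34 33 7 4 18-2 23-12 10-3 56 0-14-12-9-5-11-21-5-18-19-30-17-17z"/><path data-summit="17 240" data-sink="591 332" d="M33 218l-17 1 0 177 38 1 7 7 6 12 17 40 29 30-1-7-36-87 0-9 20-48 1-9-17-18-22-48-10-29-10-11z"/><path data-summit="536 168" data-sink="591 332" d="M515 91l-9 8-7 21-23 19-23 12-1 7 2 36 4 9 18 13 17 17 17 24 6 20 1-11 24-26 17-25 6-15 1-20-8-24-11 2-10 9 11-23 0-10-18-27z"/><path data-summit="455 591" data-sink="591 414" d="M591 454l-8 22-6 9-16 14-33 13-28 5-12 6-15 17-25 8 6 21 1 23 137-1z"/><path data-summit="240 461" data-sink="591 414" d="M570 366l-15 0-9 5-5 12-1 34-12 13-7 3-44-1-16-4-6-2-32-34-18-8-43 12-7 8 0 10 25 2 22 8 18 0 39 9 38 3 6 3 8 10 13 27 6 5 31 17 16-13 7-12 8-20 0-79z"/><path data-summit="587 147" data-sink="591 332" d="M587 146l-6 0-23 9 7 25-1 20-6 15-17 25-24 26 0 13 11 23 21 16 17 4 19 9 6 0 1-182z"/>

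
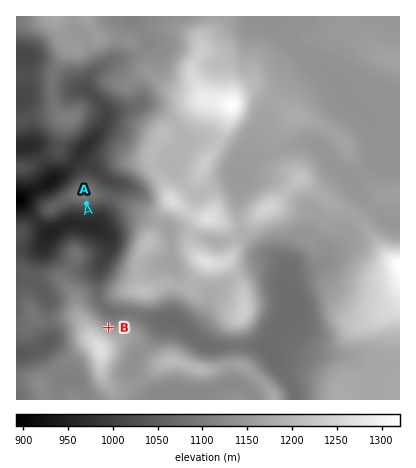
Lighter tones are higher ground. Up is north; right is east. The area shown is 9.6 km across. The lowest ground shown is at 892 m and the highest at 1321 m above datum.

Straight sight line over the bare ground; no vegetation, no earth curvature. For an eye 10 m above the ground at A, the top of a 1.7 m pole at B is visible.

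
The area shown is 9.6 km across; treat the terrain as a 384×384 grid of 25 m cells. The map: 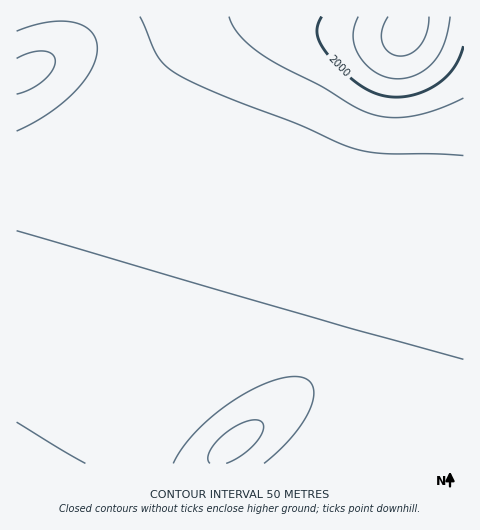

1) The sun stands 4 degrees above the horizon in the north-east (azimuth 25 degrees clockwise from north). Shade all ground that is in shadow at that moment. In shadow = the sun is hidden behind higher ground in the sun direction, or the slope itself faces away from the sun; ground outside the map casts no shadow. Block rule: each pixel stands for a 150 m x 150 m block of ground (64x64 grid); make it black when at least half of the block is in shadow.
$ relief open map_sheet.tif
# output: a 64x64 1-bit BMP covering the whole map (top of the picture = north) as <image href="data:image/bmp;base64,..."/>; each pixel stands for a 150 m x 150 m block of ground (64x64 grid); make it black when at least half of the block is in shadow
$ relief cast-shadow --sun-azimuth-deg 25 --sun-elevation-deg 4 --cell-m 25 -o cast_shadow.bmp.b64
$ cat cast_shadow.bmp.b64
<image width="64" height="64" href="data:image/bmp;base64,Qk0+AgAAAAAAAD4AAAAoAAAAQAAAAEAAAAABAAEAAAAAAAACAAATCwAAEwsAAAIAAAAAAAAA////AAAAAAAAAAAAAAAAAAAAAAAAAAAAAAAAAAAAAAAAAAAAAAAAAAAAAAAAAAAAAAAAAAAAAAAAAAAAAAAAAAAAAAAAAAAAAAAAAAAAAAAAAAAAAAAAAAAAAAAAAAAAAAAAAAAAAAAAAAAAAAAAAAAAAAAAAAAAAAAAAAAAAAAAAAAAAAAAAAAAAAAAAAAAAAAAAAAAAAAAAAAAAAAAAAAAAAAAAAAAAAAAAAAAAAAAAAAAAAAAAAAAAAAAAAAAAAAAAAAAAAAAAAAAAAAAAAAAAAAAAAAAAAAAAAAAAAAAAAAAAAAAAAAAAAAAAAAAAAAAAAAAAAAAAAAAAAAAAAAAAAAAAAAAAAAAAAAAAAAAAAAAAAAAAAAAAAAAAAAAAAAAAAAAAAAAAAAAAAAAAAAAAAAAAAAAAAAAAAAAAAAAAAAAAAYAAAAAAAAAD4AAAAAAAAAf4AAAAAAAAB/wAAAAAAAAH/gAAAAAAAA//AAAAAAAAD/+AAAAAAAAP/8AAAAAAAA//4AAAAAAAD//wAAAAAAAf//gAAAAAAB//+AAAAAAAH//8AAAAAAAf//wAAAAAAB//+AAAAAAAD//4AAAAAAAP//AAAAAAAA//4AAAAAAAB//ACAAAAAAB/wAfAAAAAAAAAB+AAAAAAAAAH8AAAAAAAAAPwAAAAAAAAAfgAAAAAAAAA=="/>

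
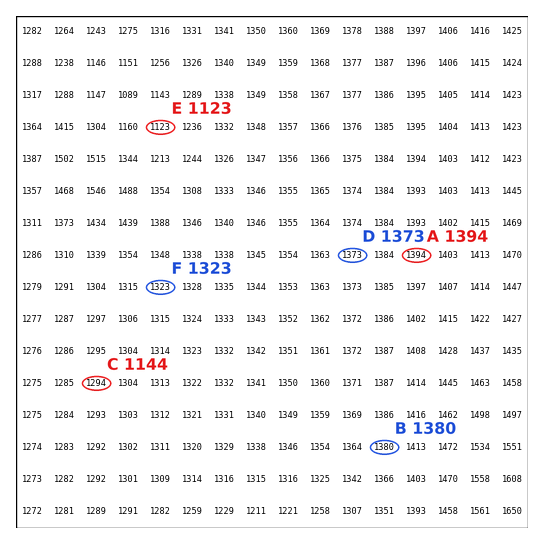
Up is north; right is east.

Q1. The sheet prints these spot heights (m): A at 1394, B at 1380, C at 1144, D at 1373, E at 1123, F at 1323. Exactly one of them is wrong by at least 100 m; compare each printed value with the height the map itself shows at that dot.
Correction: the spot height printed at C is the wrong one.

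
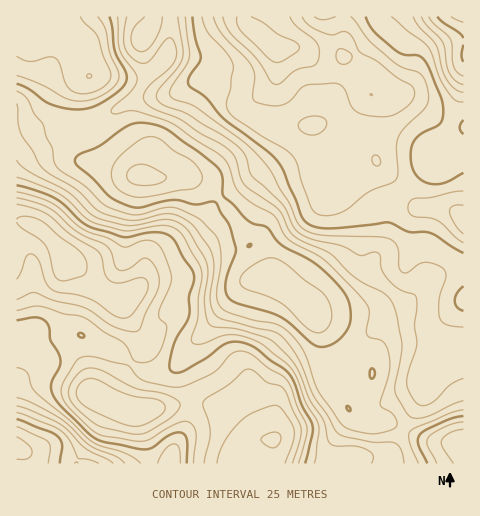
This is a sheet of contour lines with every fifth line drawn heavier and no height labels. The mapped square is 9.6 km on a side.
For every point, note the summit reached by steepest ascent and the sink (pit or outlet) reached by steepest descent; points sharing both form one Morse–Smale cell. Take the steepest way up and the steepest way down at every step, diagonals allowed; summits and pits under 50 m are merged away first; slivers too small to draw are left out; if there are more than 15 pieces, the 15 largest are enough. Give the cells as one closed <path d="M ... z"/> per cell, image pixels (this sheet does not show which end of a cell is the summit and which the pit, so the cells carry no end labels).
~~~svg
<path d="M276 72l-7 10-7 3-7 0-23-7-26 0-11 3-22 13-27 4-16 4-26 14-15 12-12 5 5 20 12 10 37 12 27 3 23-3 15 4 12 7 20 23 14 21 17 3 7 5 4 13 0 18-2 7 26 16 29 33 30 28 18 14 1 11-4 7-20 20 2 6 12 10 7 2 17-1 18 7 17-29 5-23 23-22 5-11 2-25 8-15 0-86-10-7-16-4-25 1-25 6-11 0-13-4-17-18-18-4-5-7 0-16-12-7-39-29-9-9-3-7 0-11 14-20z"/><path d="M343 16l-290 0 28 29 9 31-9 6-7 15-1 30 3 6 8-3 20-14 26-14 16-4 27-4 28-15 31-1 23 7 7 0 7-3 7-10-1 10-14 20 0 11 3 7 9 9 39 29 12 7 0 16 5 7 18 4 17 18 13 4 43-6-6-5-7-11-25-23-6-8 0-9 11-26 0-11-5-12-12-11-4-21-9-17-13-16z"/><path d="M76 133l-56 27-4 4 0 57 15 3 10 6 19 20 7 12 10 6 27 24 18 7 7 19 15 21-1 8-10 17 14 9 19-1 12-9 8-14 20-19 39-47 24-9 1-23-2-8-6-9-20-4-24-34-17-14-20-7-21 3-29-3-37-12-10-8z"/><path d="M269 276l-10 1-14 6-39 47-23 25-4 14 10 27 0 6 11 0 28 7 17 15 10 14 18 2 15 11 26 8 16 3 3-17 15-24 3-9-26-34-2-9-1-33-7-20-21-24z"/><path d="M463 16l-119 1 0 21 13 16 9 17 4 21 12 11 5 12-1 16-11 27 3 6 29 28 11 15 29 1 16 10z"/><path d="M80 334l-21 4-11 5-5 6-5 14-22 18 0 66 11 5 15 0 27 5 15 7 87 0 3-15 14-25 2-21-52 9-11-2-16-7-2-3 5-10 18-27-16-12z"/><path d="M24 221l-8 1 0 157 10-5 12-11 5-14 5-6 26-9 9 2 28 12 21 16 11-17 1-8-15-21-7-19-9-2-17-10-19-19-13-9-4-9-19-20z"/><path d="M52 16l-36 1 1 146 59-31-4-8 2-27 7-15 9-6-9-31z"/><path d="M463 304l-7 15-5 32-25 26-5 23-18 30 30 12 31 2z"/><path d="M200 402l-10 1-2 21-14 25-3 14 60 1 4-12 6-7 17-6-7-5-6-10-15-14z"/><path d="M180 360l-7 8-12 5-14 0-15-9-12 15-11 23 24 10 55-9 1-7-10-27z"/><path d="M316 318l6 18 1 33 2 9 7 12 16 18 0-3 20-20 4-7 0-9z"/><path d="M351 413l-3 8-15 24-1 17 18 0 7-4 29-3 9-9 8-15-17-9-17 1-7-2z"/><path d="M405 430l-3 2-7 14-9 9-29 3-4 2-1 3 112 0-1-19-30-2z"/><path d="M273 440l-20 0-9 3-9 9-3 11 97 1 2-2-43-11z"/>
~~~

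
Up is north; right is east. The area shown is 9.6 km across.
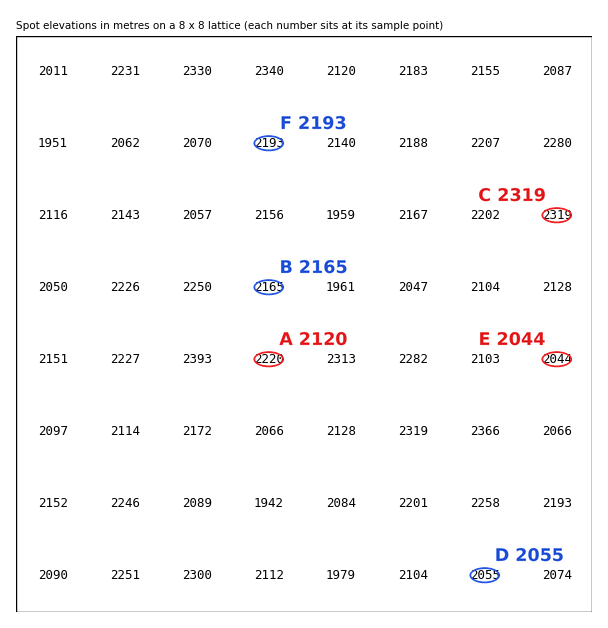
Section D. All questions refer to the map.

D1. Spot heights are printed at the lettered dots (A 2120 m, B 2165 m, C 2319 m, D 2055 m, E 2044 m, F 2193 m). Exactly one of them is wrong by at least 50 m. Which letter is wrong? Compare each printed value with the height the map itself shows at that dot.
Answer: A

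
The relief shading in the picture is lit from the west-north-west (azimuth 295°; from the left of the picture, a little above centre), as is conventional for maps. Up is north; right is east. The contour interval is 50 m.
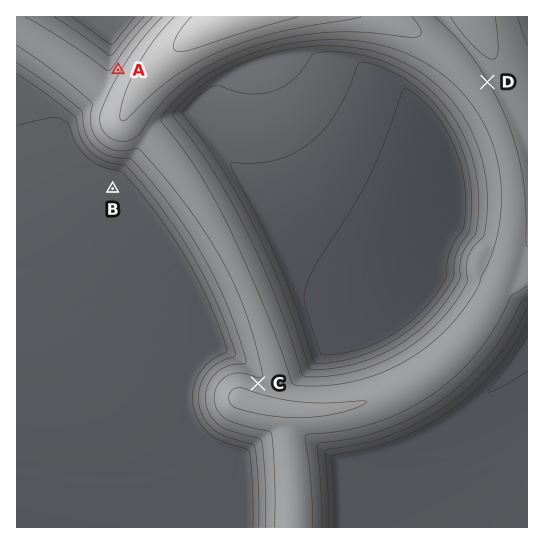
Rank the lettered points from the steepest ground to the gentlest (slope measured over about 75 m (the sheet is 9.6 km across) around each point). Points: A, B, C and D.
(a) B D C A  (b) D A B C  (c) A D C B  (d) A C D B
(d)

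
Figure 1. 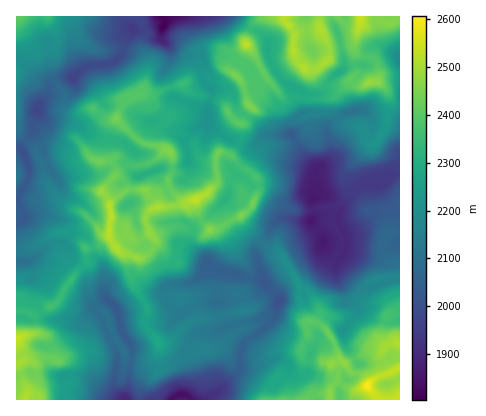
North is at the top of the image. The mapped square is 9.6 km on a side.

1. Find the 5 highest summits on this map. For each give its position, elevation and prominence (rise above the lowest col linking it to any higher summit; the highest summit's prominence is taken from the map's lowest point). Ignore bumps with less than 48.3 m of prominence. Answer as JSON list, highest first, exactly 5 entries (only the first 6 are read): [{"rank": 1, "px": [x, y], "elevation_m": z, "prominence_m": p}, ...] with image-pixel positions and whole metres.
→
[{"rank": 1, "px": [368, 386], "elevation_m": 2607, "prominence_m": 803}, {"rank": 2, "px": [196, 200], "elevation_m": 2533, "prominence_m": 242}, {"rank": 3, "px": [246, 44], "elevation_m": 2532, "prominence_m": 194}, {"rank": 4, "px": [112, 216], "elevation_m": 2529, "prominence_m": 90}, {"rank": 5, "px": [288, 24], "elevation_m": 2526, "prominence_m": 113}]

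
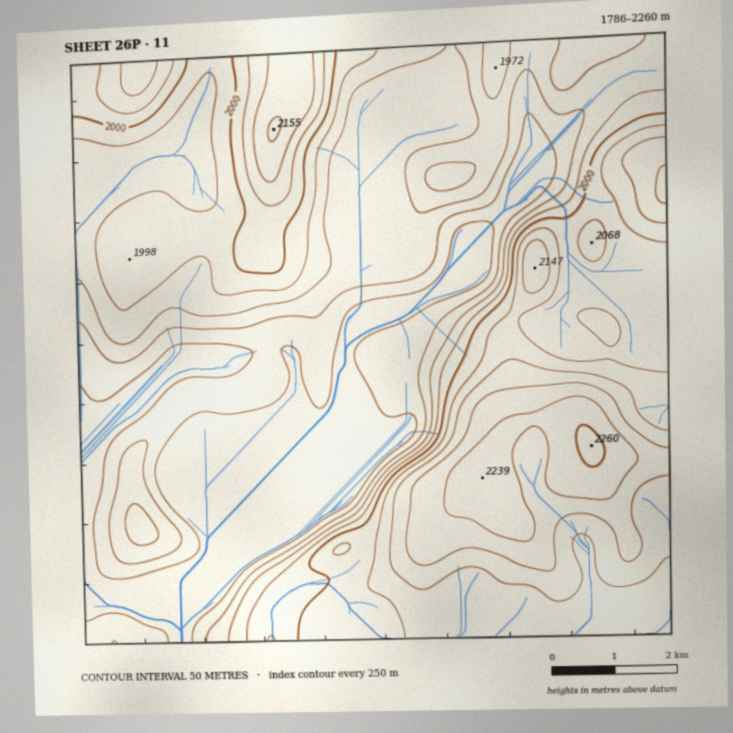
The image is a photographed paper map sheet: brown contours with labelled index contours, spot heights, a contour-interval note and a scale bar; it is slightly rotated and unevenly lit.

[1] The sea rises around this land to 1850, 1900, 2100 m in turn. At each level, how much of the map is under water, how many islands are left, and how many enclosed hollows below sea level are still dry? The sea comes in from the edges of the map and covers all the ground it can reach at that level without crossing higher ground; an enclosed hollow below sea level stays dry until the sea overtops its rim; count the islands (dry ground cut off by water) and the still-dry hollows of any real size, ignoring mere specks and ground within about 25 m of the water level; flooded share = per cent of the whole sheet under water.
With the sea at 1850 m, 27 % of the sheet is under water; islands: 1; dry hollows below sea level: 0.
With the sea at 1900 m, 39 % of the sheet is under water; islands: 0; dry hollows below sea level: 0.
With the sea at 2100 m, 83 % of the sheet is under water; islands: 1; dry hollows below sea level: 0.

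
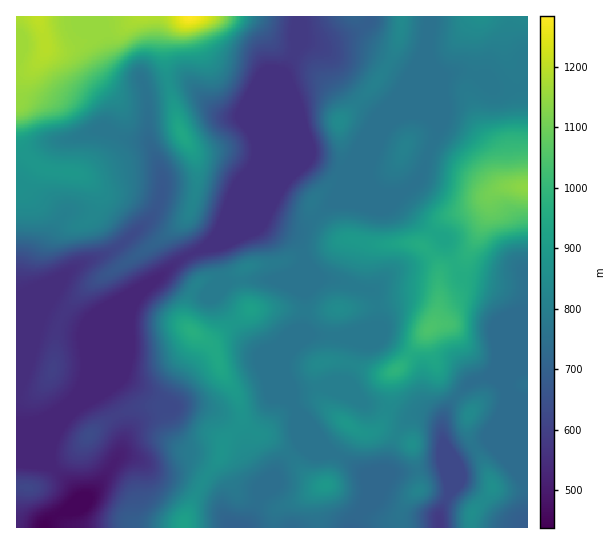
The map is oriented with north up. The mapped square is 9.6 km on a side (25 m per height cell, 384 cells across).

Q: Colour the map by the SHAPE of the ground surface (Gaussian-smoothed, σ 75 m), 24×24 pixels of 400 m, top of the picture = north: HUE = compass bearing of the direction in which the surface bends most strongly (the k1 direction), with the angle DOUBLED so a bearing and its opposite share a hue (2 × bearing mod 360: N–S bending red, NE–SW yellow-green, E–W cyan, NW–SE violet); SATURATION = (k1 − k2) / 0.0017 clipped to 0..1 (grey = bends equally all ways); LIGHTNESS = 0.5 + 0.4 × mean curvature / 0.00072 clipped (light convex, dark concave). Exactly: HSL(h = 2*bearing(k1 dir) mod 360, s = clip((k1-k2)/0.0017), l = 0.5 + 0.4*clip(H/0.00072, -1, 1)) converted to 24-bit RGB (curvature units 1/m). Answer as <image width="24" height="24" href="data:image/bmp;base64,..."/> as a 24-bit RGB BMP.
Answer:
<image width="24" height="24" href="data:image/bmp;base64,Qk32BgAAAAAAADYAAAAoAAAAGAAAABgAAAABABgAAAAAAMAGAAATCwAAEwsAAAAAAAAAAAAAy5ExH2A5QLy2FjfE3sLXcYbGOW7i79zc4ruqMBpMgX5NYaSgsGCCjYZNpadIPpibYI+6sYa56sdnAwwwEmfZ/uXNU2A5RmNXzrPml7LcLXh0EzUoW7VAwqqKLV9ysppO/6GVJCdngLuSToaOcU2d3IvU58fZTNreR2OASVuI+dLikM/3AC4z/3uN9NXdIkfMzIc+0yVysTZ7TadqDXtZv7xtRxxBhJIy4KJ5zmSZfpZXP25JQVxlXtej6dzGwyKTaUg8P2A7ouAU840dEwkwWc0N5vS7ey1+gH1uUUyD0pDGybedJF9bZjcpQTeBrt29Zk2C17mdm3GuqnSgMseZboZFbk8kkxUXqKNQKlZ+6vnSCFN7NQY4lf+Thi81gHh9f4B3aHyAOZOt8drllkHAMHWKXdeyPVSz1JjIu5WSqmyOobvLa1i1cFd7hidxv+zjsbPrUJbU2PCJZQB3Ug3Foe5SUXh3f3+Am2NmZIlTOntTUpY103TOinPEbaZdGCoio5UpkFkwu+V9OYB9qj9zcziLienUmc9jWyY1z4NDeIVErxlYALe29NfcM2GWf4B8eVqhwpOSTpGBZn9wPXNFjklhoCQzYy8wWo89l9Bzpe2rTytvfGZ8nZpLeJVAckFCoyd44MNaN3ZDyW1dBKhaXZwesz2TlWyeUmh8yLCcdXmmYmaBe39/KiNszFi1xJ2vXLip2PXPRZF4YD1vWFeFpY/IqY3KUojGNqT79NL52Gfwe9WEu0CPL5w+PoKFcIZuZ3V/n7VroV5hbml/f3+AGhVNolJmz7aTitCuw+WfaCxINF41WIFpP41UsKJMkHBGMFgoIz0W/2CBzcJmqZ9FgO3CLyV1f3+Ae32AcZxjq3ldW3hzf3+ACxFjoKHZ3u3nw+ft2ELb5U22hbacPYd1REx7tmdEbJ5EToBUFyw8l8yC8dTh2/DkRTaOIzZNe396foB7Y32By2yQoIk2Nm8tFmlsG9Kx8Mu3iU8fNyNTw7vi3NXwjm7dMjSqmqrPvavae1K8RT2UN4tf5M2NwJZy1VOJMluFSouAhYNHT3c4NXWE8rnr5ofAGWAXADMNGZRB/c7nSUnSjL8UWk0Wb0swdXxlcHoycksifHk5OGtnZXmJzdmNllhg06KAQ2+VTVOMh1ZhxZVLFDcMDjAD7Ssr/c73Y8Q0ADMKIH0AaQvp7tH65M38xIngdkKUtU1zfKGOqXyPPnhvMHsybtdkt0en4qhxSmAzNTAjYIePn4DG3qDpd6XUBowfC2Mx+qTo9IO8AIMFBzsNFj8ERT8Q2So2kTuooqPTwMXjnbvvsq36wrr0vUdkTjA86ZyIyjNwRD5ziJSwaq6sXIep0pbF2aHEI350D1VL76zS9ePWBjtOe4CAMmZoZDyo2a+BJaFGn7c/aFMoNT8gezlF5XnOnGrIuaeMxJvNj2nPkYObjmJobWZUdalespW5s5rDE0ZwOkeI/+jMF0FmUm97d36AC1Vg89jgu2ybf35fgHdxaX5ZJ21IQUJzwV2Lx66vvHewoX7AjGiCgYa8laHOn8LGenCSrZiHNSFiUSE5//3MmkiTF1FOeoB/QXxoDWIt+XaTl355dGeGs3iBRY1jGjNJmbKJrLelk6m+kJjFTrtPRKqAXo+bqnqMnG+YqId8PAZJy8dP0vzPr4niOWzdT1uBf4B/KkRbk0wLt9pUZXeApWuuvpqKEFFqcrGWqZuGp4Zoe4lejrMLKCwHGDMAJ1ASfVI7rKtMHgRe2PvQjuGpXj6Jnx2LeWeBf3+AOBBX5M2HvOWYS3l8S49/x5mTPE2IMGVQgbVsmKjDnJjG5djxqaHpvLjgLJOENJRqa7yVCQ9R6P/MgiE9WDgSH05Cf3+Af3+AEw1WxPHU7rrPdEeSYH9rgYRegXF0P3l4Z8hATmgygYAzqYN3kX1zsnx2smWVK75sK06FGhaD5v90VQw01MuVHoZ6V3h9eG1/Lz+OPdFQqFSC5p66UZaDc4B/fHyAYYealp5ocGRZgodaqXCmrYCTrX2fr3GJ1rdKDyQiW5oYpHIaapdMu9Wkan2nHDpKPnZRZryqYpp0T0ZXuY1r1IGCTHx2g2t7eoNUjIdeeIFsdY13Z1x/ub2Tf2qmwIPF76LYjxzjKrN1pmUuV6cbcLESSWgrL0pwTcOwTIN2dFBOVnVmZKCM34yGSrOTTkSHtIePiJR0Zot2fX5tWGKIj7VtaGF2g3qBl22d4ZPjZFbs7NP439b10+b4b8H0H7nkO3qMTkVvkV6Afq1sK2hU1YdMwNNpLTRprn9wqZKKZpaUiG6F"/>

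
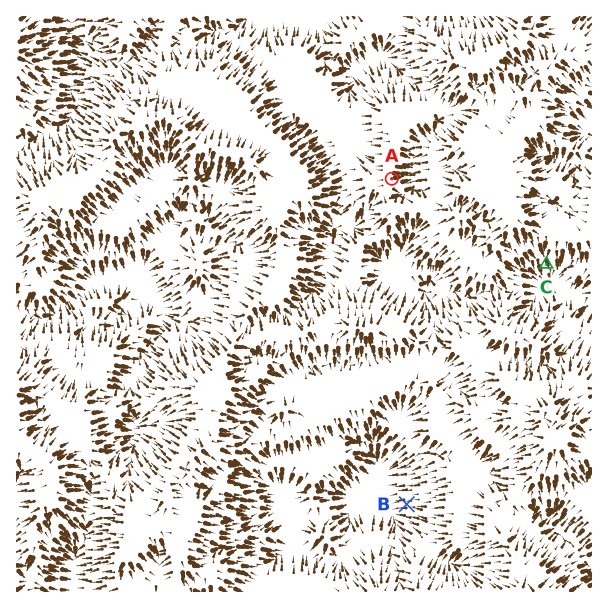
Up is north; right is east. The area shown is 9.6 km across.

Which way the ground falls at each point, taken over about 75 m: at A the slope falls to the E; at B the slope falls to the W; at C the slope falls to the S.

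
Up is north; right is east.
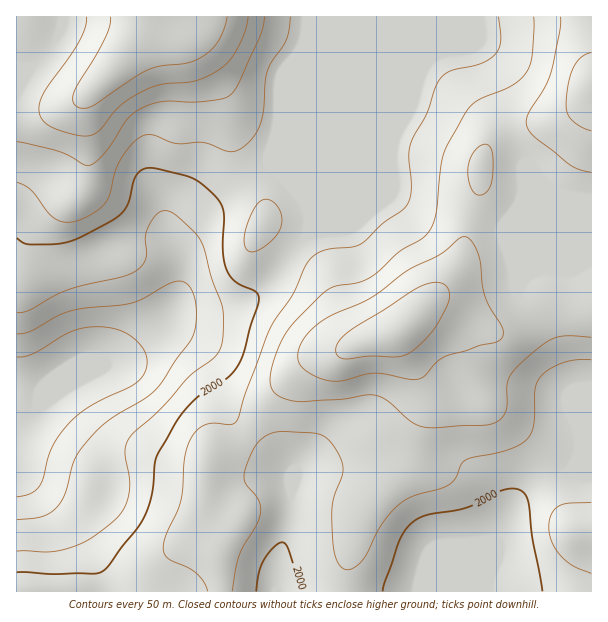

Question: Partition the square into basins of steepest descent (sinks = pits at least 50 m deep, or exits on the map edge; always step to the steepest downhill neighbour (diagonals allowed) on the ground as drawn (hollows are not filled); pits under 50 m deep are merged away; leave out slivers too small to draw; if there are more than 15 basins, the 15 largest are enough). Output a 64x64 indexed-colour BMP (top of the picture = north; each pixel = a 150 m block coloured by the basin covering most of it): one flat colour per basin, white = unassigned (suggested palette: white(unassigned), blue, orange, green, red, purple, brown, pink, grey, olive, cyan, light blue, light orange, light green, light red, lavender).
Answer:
<image width="64" height="64" href="data:image/bmp;base64,Qk12CAAAAAAAAHYAAAAoAAAAQAAAAEAAAAABAAQAAAAAAAAIAAATCwAAEwsAABAAAAAAAAAA////ALR3HwAOf/8ALKAsACgn1gC9Z5QAS1aMAMJ34wB/f38AIr28AM++FwDox64AeLv/AIrfmACWmP8A1bDFABEREREREREREREREzMzMzMzMyIiIiIiIiIiIiIiIiIiERERERERERERERETMzMzMzMzIiIiIiIiIiIiIiIiIiIRERERERERERERERMzMzMzMzMyIiIiIiIiIiIiIiIiIhEREREREREREREREzMzMzMzMzIiIiIiIiIiIiIiIiIiEREREREREREREREzMzMzMzMzMiIiIiIiIiIiIiIiIiIRERERERERERERERMzMzMzMzMyIiIiIiIiIiIiIiIiIhERERERERERERERETMzMzMzMzMiIiIiIiIiIiIiIiIiERERERERERERERERMzMzMzMzMyIiIiIiIiIiIiIiIiIRERERERERERERERMzMzMzMzMzIiIiIiIiIiIiIiIiIhERERERERERERERMzMzMzMzMzMyIiIiIiIiIiIiIiIiERERERERERERERMzMzMzMzMzMzMiIiIiIiIiIiIiIiIREREREREREREREzMzMzMzMzMzMzIiIiIiIiIiIiIiIhERERERERERERETMzMzMzMzMzMzMiIiIiIiIiIiIiIiERERERERERERERMzMzMzMzMzMzMzIiIiIiIiIiIiIiIREREREREREREREzMzMzMzMzMzMzMyIiIiIiIiIiIiIhEREREREREREREREzMzMzMzMzMzMzIiIiIiIiIiIiIiERERERERERERERERMzMzMzMzMzMzMiIiIiIiIiIiIiIRERERERERERERERERMzMzMzMzMzMzIiIiIiIiIiIiIhEREREREREREREREREzMzMzMzMzMzMiIiIiIiIiIiIiERERERERERERERERERMzMzMzMzMzMzIiIiIiIiIiIiIRERERERERERERERERETMzMzMzMzMzMiIiIiIiIiIiIhEREREREREREREREREREzMzMzMzMzMzIiIiIiIiIiIiERERERERERERERERERETMzMzMzMzMzMiIiIiIiIiIiIREREREREREREREREREREzMzMzMzMzMiIiIiIiIiIiIhERERERERERERERERERERMzMzMzMzMyIiIiIiIiIiIiERERERERERERERERERERETMzMzMzMyIiIiIiIiIiIiIRERERERERERERERERERERERMzMzMzIiIiIiIiIiIiIhEREREREREREREREREREREREREzMzIiIiIiIiIiIiIiERERERERERERERERERERERERERETMiIiIiIiIiIiIiIRERERERERERERERERERERERERERESIiIiIiIiIiIiIhEREREREREREREREREREREREREREREiIiIhESIiIiIiERERERERERERERERERERERERERERERIiIREREiIiIiIREREREREREREREREREREREREREREREREREREREiIiIRERERERERERERERERERERERERERERERERERERERERERERERERERERERERERERERERERERERERERERERERERERERERERERERERERERERERERERERERERERERERERERERERERERERERERERERERERERERERERERERERERERERERERERERERERERERERERERERERERERERERERERERERERERERERERERERERERERERERERERERERERERERERERERERERERERERERERERERERERERERERERERERERERERERERERERERERERERERERERERERERERERERERERERERERERERERERERERERERERERERERERERERERERERERERERERERERERERERERERERERERERERERERERERERERERERERERERERERERERERERERERERERERERERERERERERERERERERERERERERERERERERERERERERERERERERERERERERERERERERERERERERERERERERERERERERERERERERERERERERERERERERERERERERERERERERERERERERERERERERERERERERERERERERERERERERERERERERERERERERERERERERERERERERERERERERERERERERERERERERERERERERERERERERERERERERERERERERERERERERERERERERERERERERERERERERERERERERERERERERERERERERERERERERERERERERERERERERERERERERERERERERERERERERERERERERERERERERERERERERERERERERERERERERERERERERERERERERERERERERERERERERERERERERERERERERERERERERERERERERERERERERERERERERERERERERERERERERERERERERERERERERERERERERERERERERERERERERERERERERERERERERERERERERERERERERERERERERERERERERERERERERERERERERERERERERERERERERERERERERERERERERERERERERERERERERERERERERERERERERERERERERERERERERERERERERERERERERERERERERERERERERERERERERERERERERERERERERERERERERERERERERERERERERERERERERERERERERERERERERERERERERERERERERERERERERERERERERERERERERERERERERERERERERERERERERERERERERERERERERERERER"/>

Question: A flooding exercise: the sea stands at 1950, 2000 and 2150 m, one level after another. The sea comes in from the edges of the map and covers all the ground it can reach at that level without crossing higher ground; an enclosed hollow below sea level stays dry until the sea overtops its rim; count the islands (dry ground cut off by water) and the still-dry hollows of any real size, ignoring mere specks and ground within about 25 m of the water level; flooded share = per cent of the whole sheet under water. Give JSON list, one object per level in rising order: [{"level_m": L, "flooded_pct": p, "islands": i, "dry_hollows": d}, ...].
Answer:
[{"level_m": 1950, "flooded_pct": 13, "islands": 0, "dry_hollows": 0}, {"level_m": 2000, "flooded_pct": 24, "islands": 0, "dry_hollows": 0}, {"level_m": 2150, "flooded_pct": 88, "islands": 1, "dry_hollows": 0}]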